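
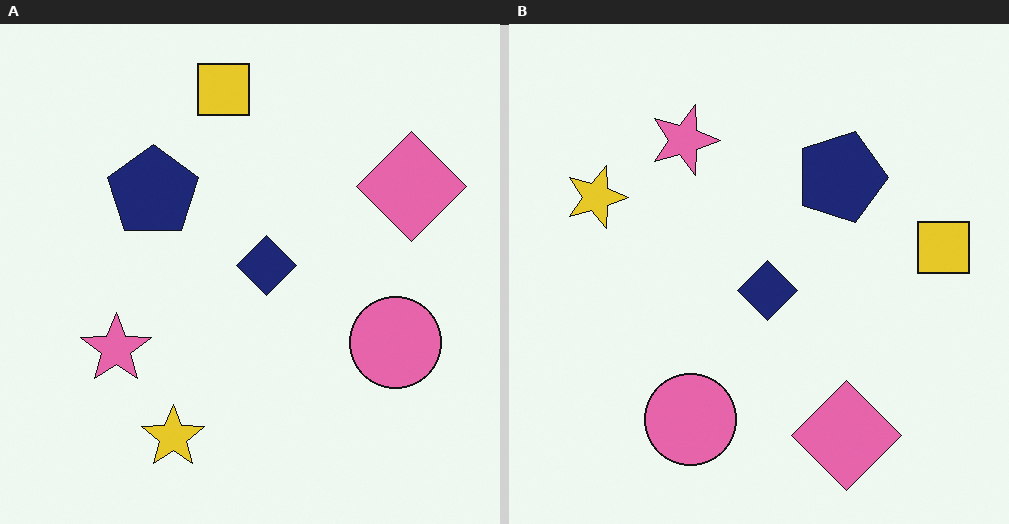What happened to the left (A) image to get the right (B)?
The image was rotated 90° clockwise.

The yellow square sits in the top of the left (A) image and the right of the right (B) — consistent with a whole-image 90° clockwise rotation.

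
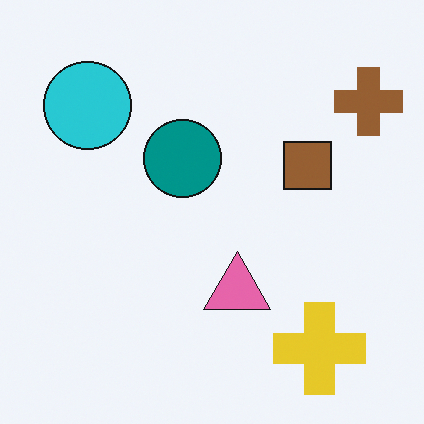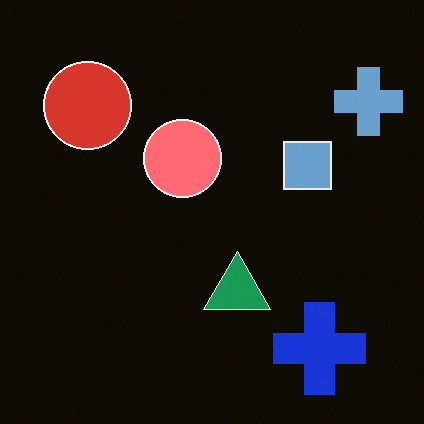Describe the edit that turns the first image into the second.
Color-inverted (negative).

The light background has become dark and every shape's color is its complement — a photographic negative.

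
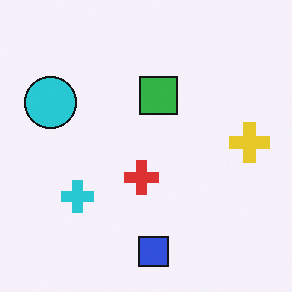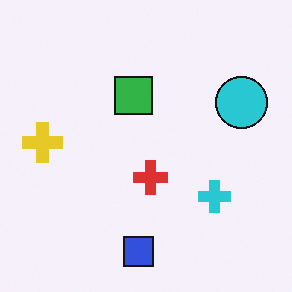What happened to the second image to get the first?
The transformation is: flipped horizontally (left ↔ right).

The yellow cross is in the left of the second image and the right of the first — shapes on opposite sides of the vertical midline have swapped in a mirror flip.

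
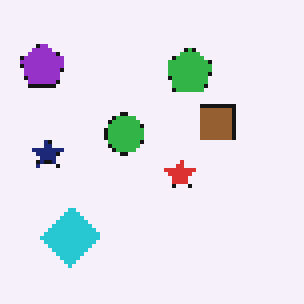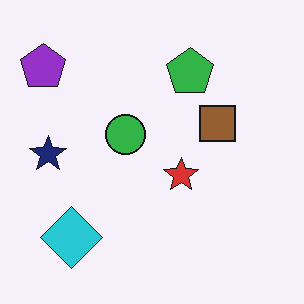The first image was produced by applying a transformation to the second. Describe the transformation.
The transformation is: lightly pixelated (a mild mosaic effect).

Shapes are reduced to large square blocks; fine edges and outlines are lost — a downscale-then-upscale (mosaic) effect.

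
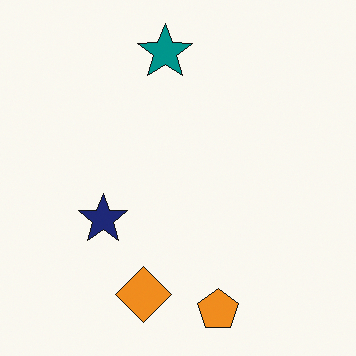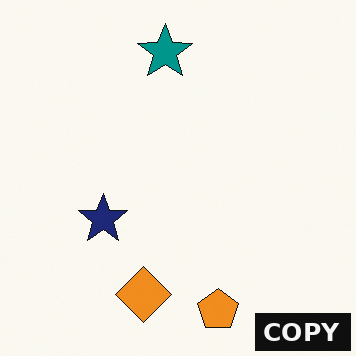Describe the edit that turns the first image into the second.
Watermarked with the text "COPY" in the lower-right corner.

A dark label reading "COPY" appears in the lower-right corner.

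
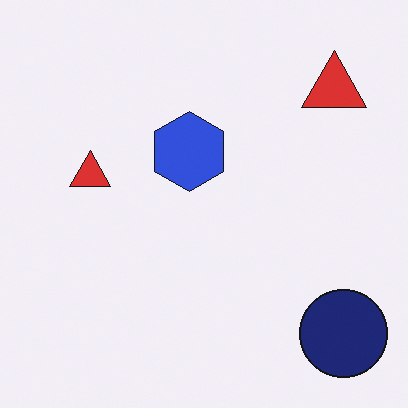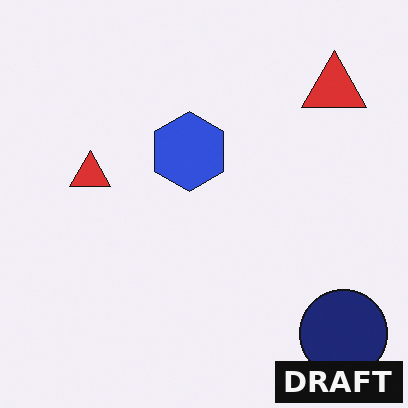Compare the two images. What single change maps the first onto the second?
Watermarked with the text "DRAFT" in the lower-right corner.

A dark label reading "DRAFT" appears in the lower-right corner.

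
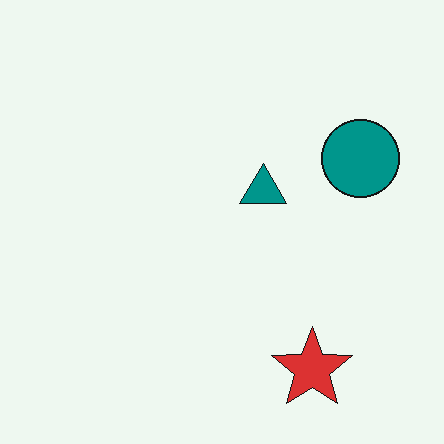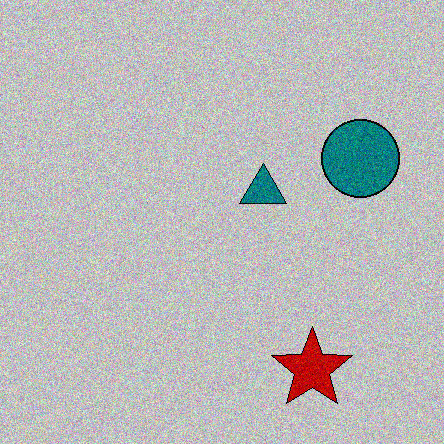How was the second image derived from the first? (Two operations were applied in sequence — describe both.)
The image was aggressively posterized, then degraded with visible gaussian noise.

Each flat color has snapped to a coarser quantized level — most visibly, the near-white background has dropped to a flat grey. Random speckle covers the whole image, including the flat background.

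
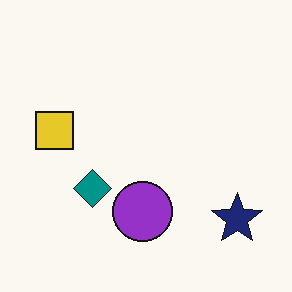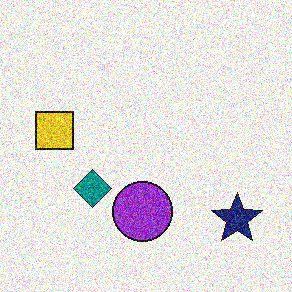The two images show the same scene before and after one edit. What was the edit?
This is the original image degraded with strong gaussian noise.

Random speckle covers the whole image, including the flat background.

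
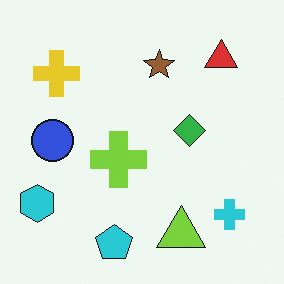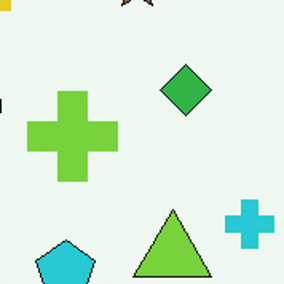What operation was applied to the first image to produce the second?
It was cropped to a modestly smaller region and rescaled.

The visible shapes are larger and the field of view is narrower; shapes near the original edges may be partly or wholly outside the frame — a crop-and-rescale.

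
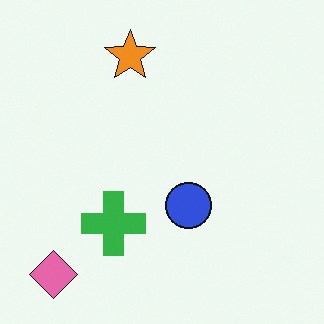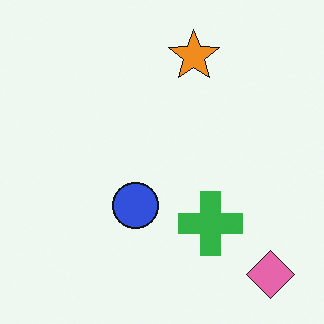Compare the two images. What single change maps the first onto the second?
The transformation is: flipped horizontally (left ↔ right).

The pink diamond is in the bottom-left of the first image and the bottom-right of the second — shapes on opposite sides of the vertical midline have swapped in a mirror flip.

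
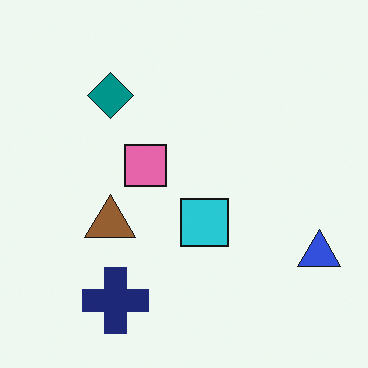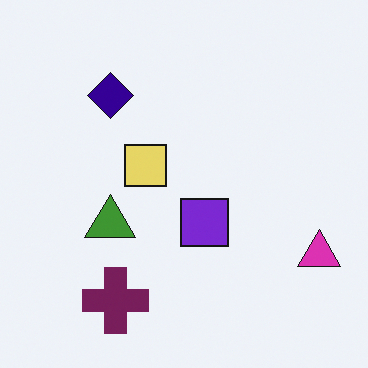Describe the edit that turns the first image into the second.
Hue-shifted by a moderate amount.

Every shape's color has rotated by the same amount around the hue wheel — a uniform hue shift.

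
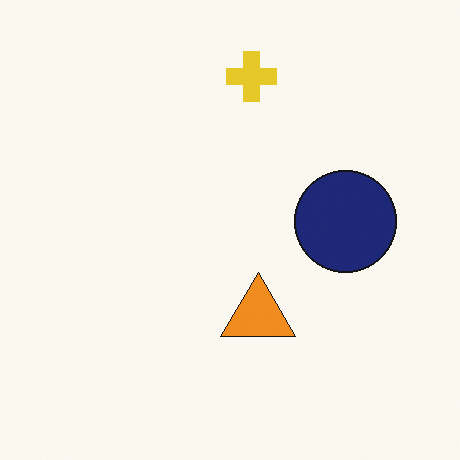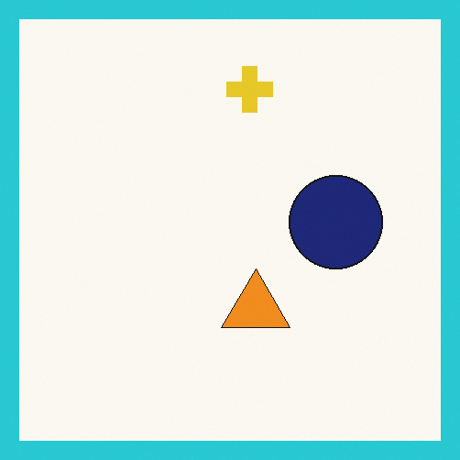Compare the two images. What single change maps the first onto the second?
The second image is the first framed with a cyan border.

A solid cyan frame runs around the edge of the second image, with the content slightly shrunk inside it.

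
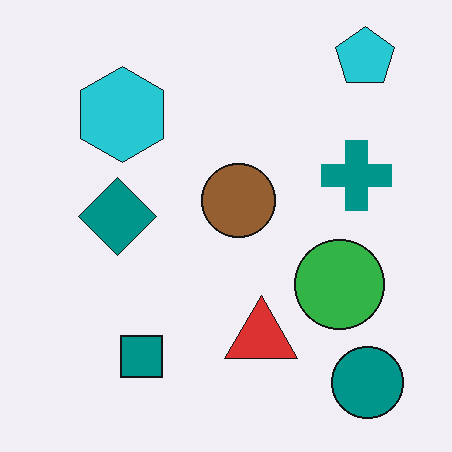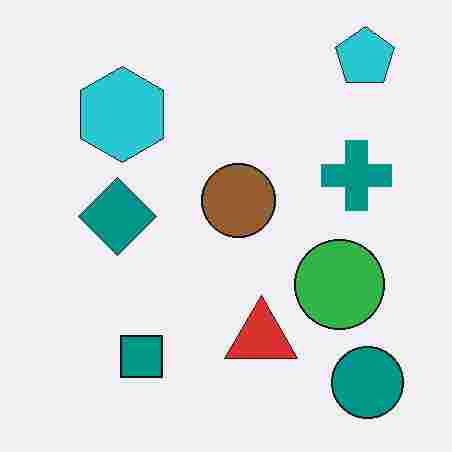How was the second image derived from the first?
The image was degraded with heavy JPEG compression.

Blocky 8×8 compression artifacts appear around shape edges and the flat background shows ringing — characteristic JPEG degradation.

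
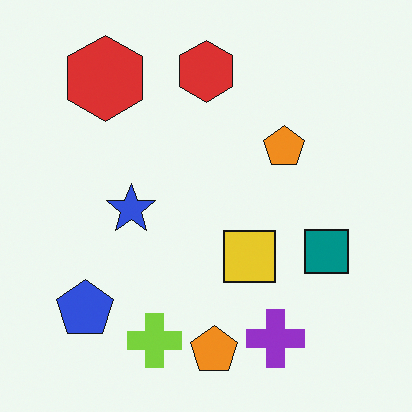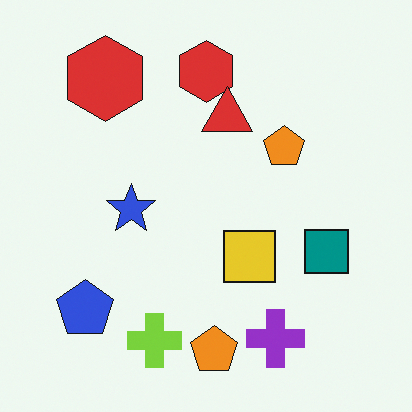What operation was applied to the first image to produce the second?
Overlaid with an additional red triangle.

A red triangle appears in the second image that is absent from the first.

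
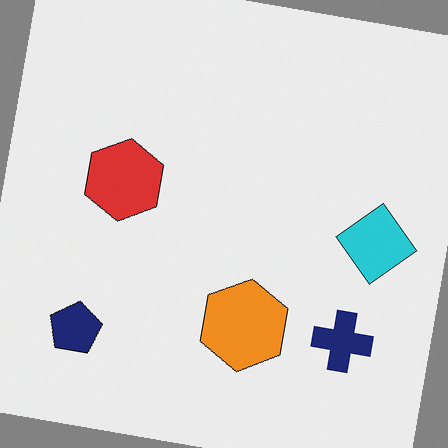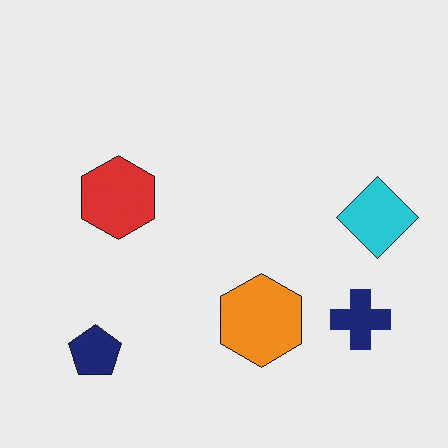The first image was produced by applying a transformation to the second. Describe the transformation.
The first image is the second rotated clockwise by a small amount.

Every shape is tilted by the same angle and the image corners show triangular fill wedges — a whole-image rotation by a non-right angle.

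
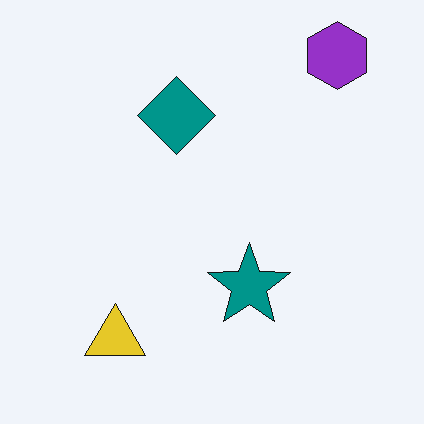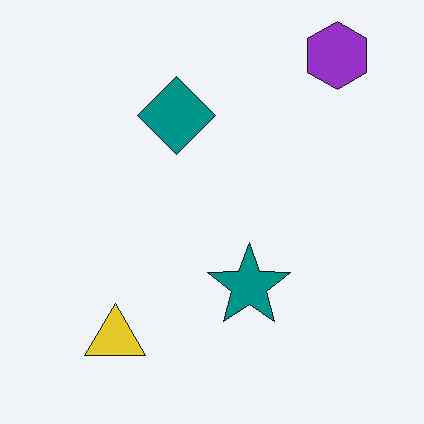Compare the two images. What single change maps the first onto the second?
The transformation is: given moderate JPEG compression.

Blocky 8×8 compression artifacts appear around shape edges and the flat background shows ringing — characteristic JPEG degradation.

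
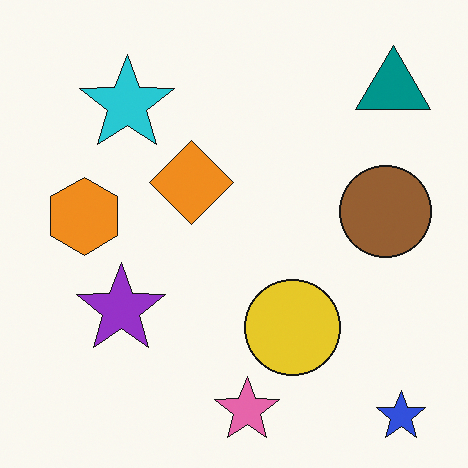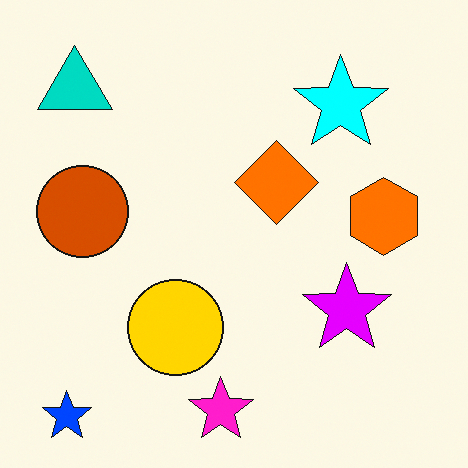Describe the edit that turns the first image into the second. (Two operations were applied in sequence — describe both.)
The image was made much more vivid (saturation change), then flipped horizontally (left ↔ right).

All colors are more vivid — a global saturation change. The blue star is in the bottom-right of the first image and the bottom-left of the second — shapes on opposite sides of the vertical midline have swapped in a mirror flip.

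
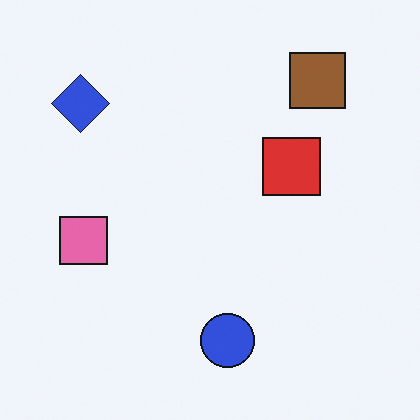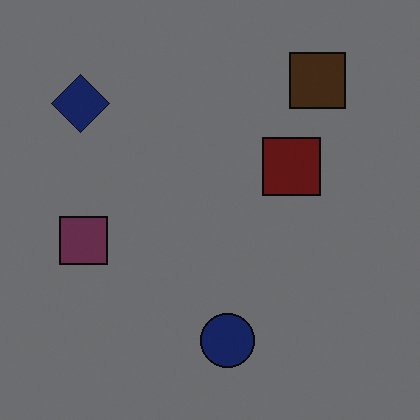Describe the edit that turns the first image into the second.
It was substantially darkened.

Every pixel — background and shapes alike — is uniformly darkened.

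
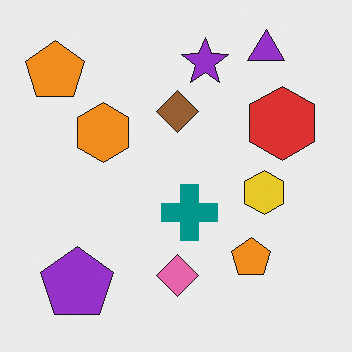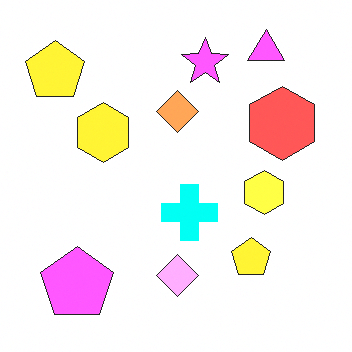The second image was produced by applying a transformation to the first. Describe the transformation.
The image was brightened a lot.

Every pixel — background and shapes alike — is uniformly brightened.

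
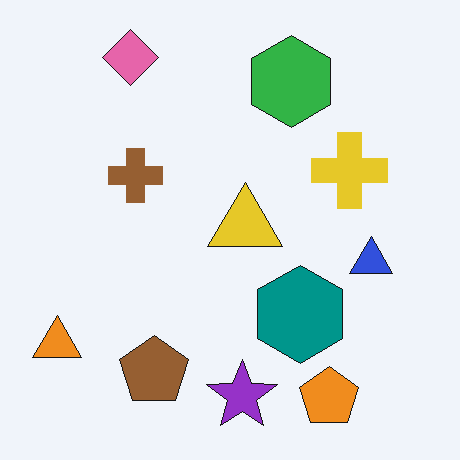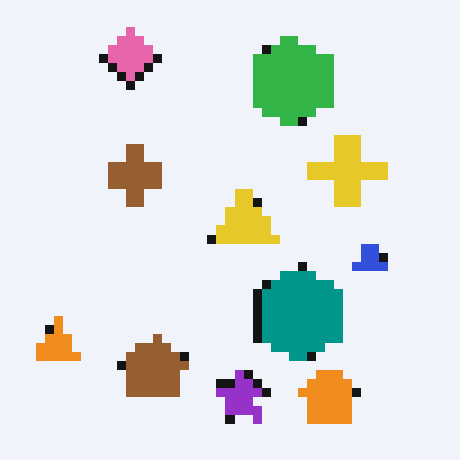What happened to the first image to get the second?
Heavily pixelated into large blocks.

Shapes are reduced to large square blocks; fine edges and outlines are lost — a downscale-then-upscale (mosaic) effect.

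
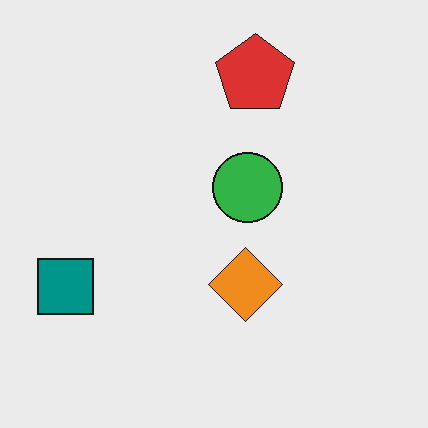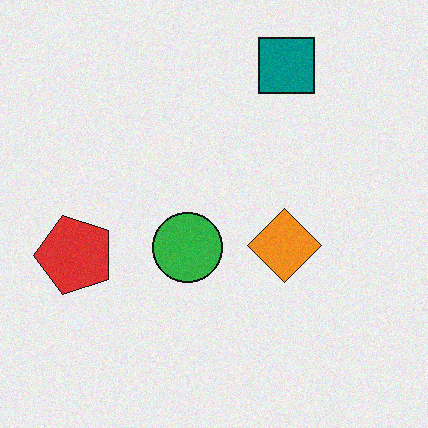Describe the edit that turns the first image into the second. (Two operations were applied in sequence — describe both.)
The second image is the first transposed (reflected across the top-left ↔ bottom-right diagonal), then degraded with subtle gaussian noise.

Shapes have swapped their row and column positions — what was in the top-right is now in the bottom-left — a diagonal reflection. Random speckle covers the whole image, including the flat background.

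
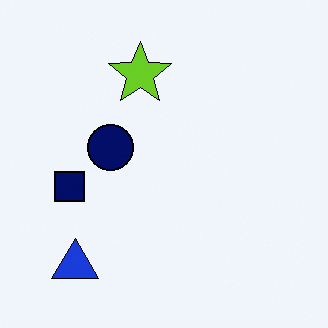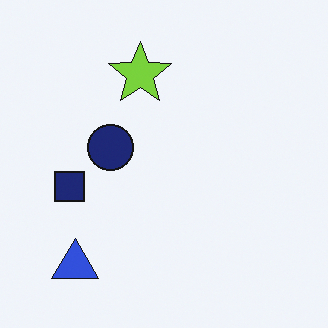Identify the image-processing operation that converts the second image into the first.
The transformation is: given slightly increased contrast.

Tones are pushed away from mid-grey across the whole image — a global contrast change.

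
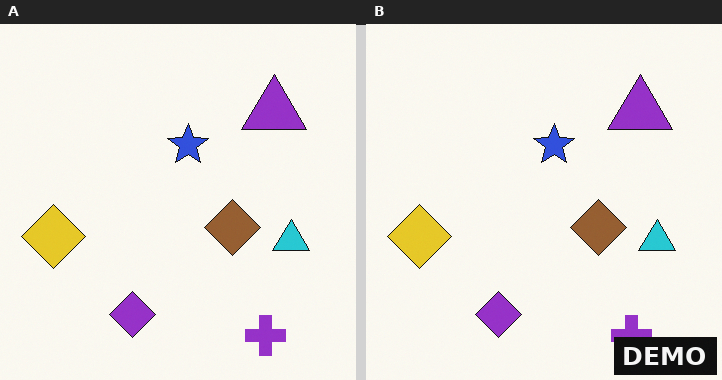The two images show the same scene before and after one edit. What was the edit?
This is the original image watermarked with the text "DEMO" in the lower-right corner.

A dark label reading "DEMO" appears in the lower-right corner.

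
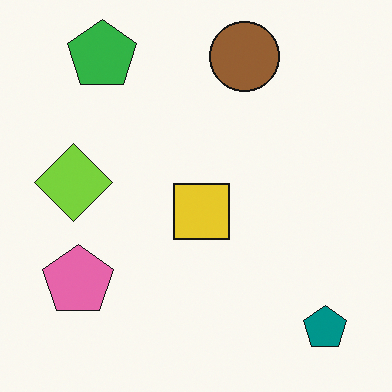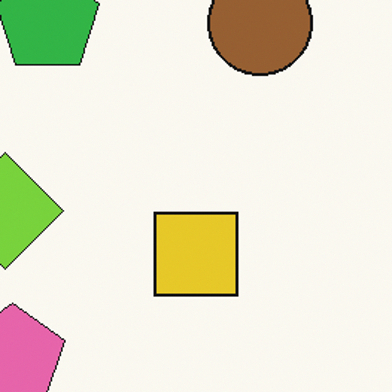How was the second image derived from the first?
It was cropped to a modestly smaller region and rescaled.

The visible shapes are larger and the field of view is narrower; shapes near the original edges may be partly or wholly outside the frame — a crop-and-rescale.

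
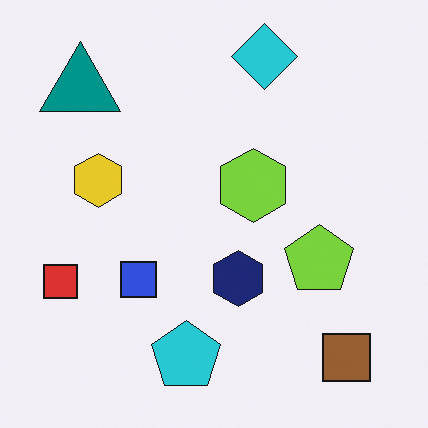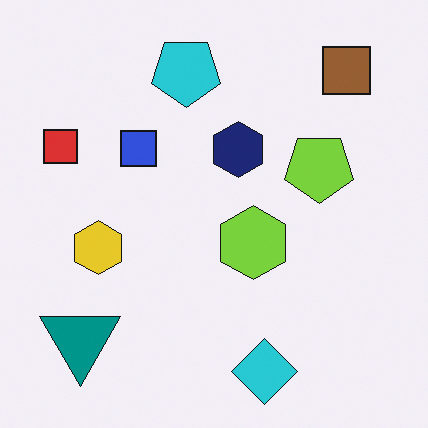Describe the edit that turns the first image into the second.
The transformation is: flipped vertically (top ↔ bottom).

The cyan diamond is in the top of the first image and the bottom of the second — shapes on opposite sides of the horizontal midline have swapped in a mirror flip.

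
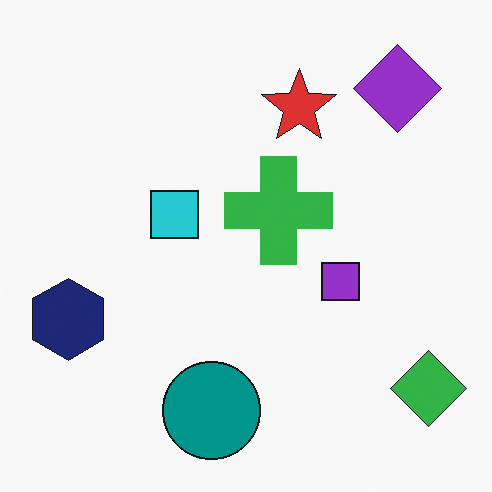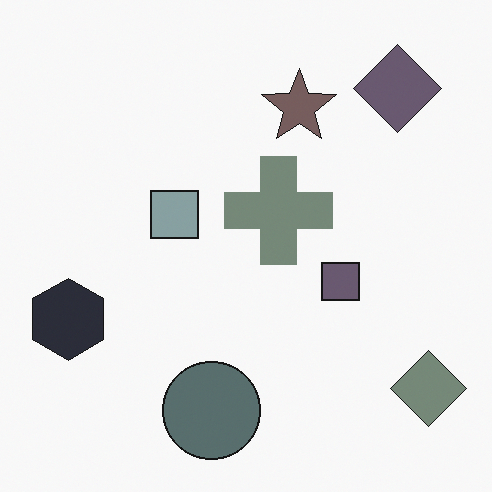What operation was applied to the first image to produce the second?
The transformation is: made much more muted (saturation change).

All colors are more muted and greyish — a global saturation change.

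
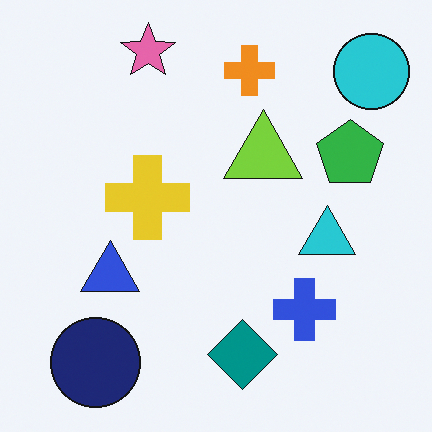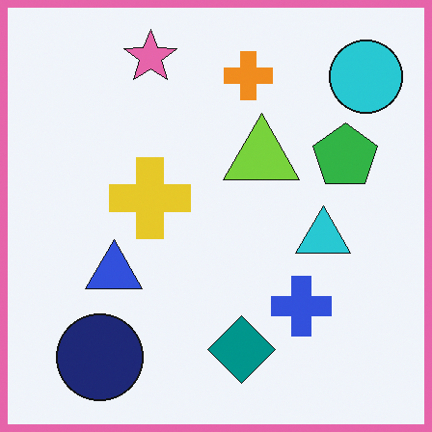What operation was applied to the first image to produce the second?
This is the original image framed with a pink border.

A solid pink frame runs around the edge of the second image, with the content slightly shrunk inside it.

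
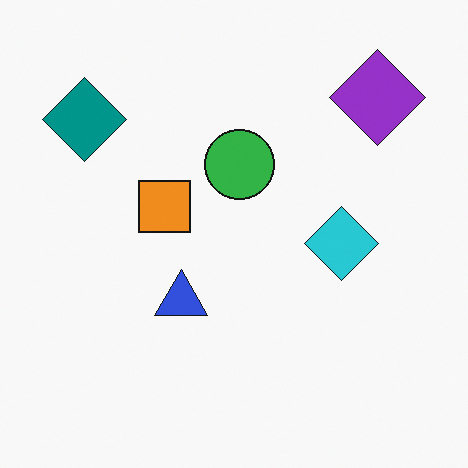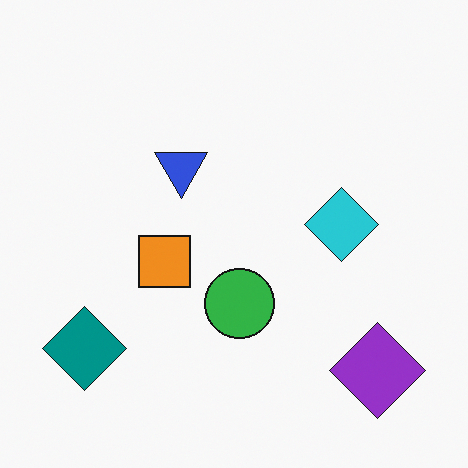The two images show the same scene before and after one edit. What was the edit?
The second image is the first flipped vertically (top ↔ bottom).

The purple diamond is in the top-right of the first image and the bottom-right of the second — shapes on opposite sides of the horizontal midline have swapped in a mirror flip.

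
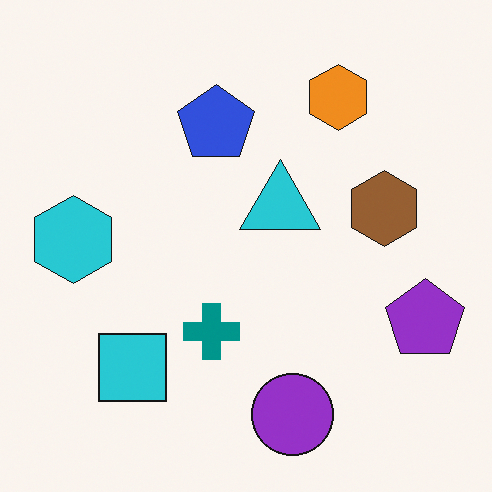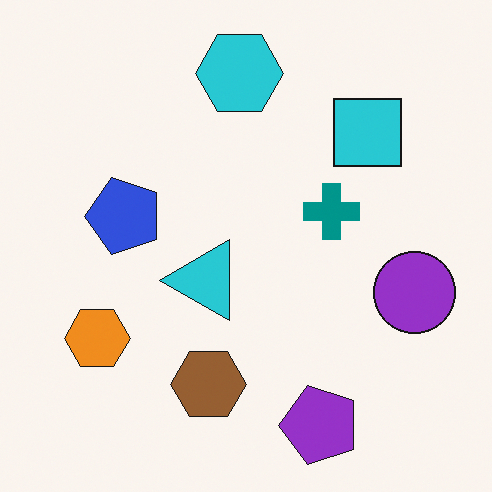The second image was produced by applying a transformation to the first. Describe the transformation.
The transformation is: transposed (reflected across the top-left ↔ bottom-right diagonal).

Shapes have swapped their row and column positions — what was in the top-right is now in the bottom-left — a diagonal reflection.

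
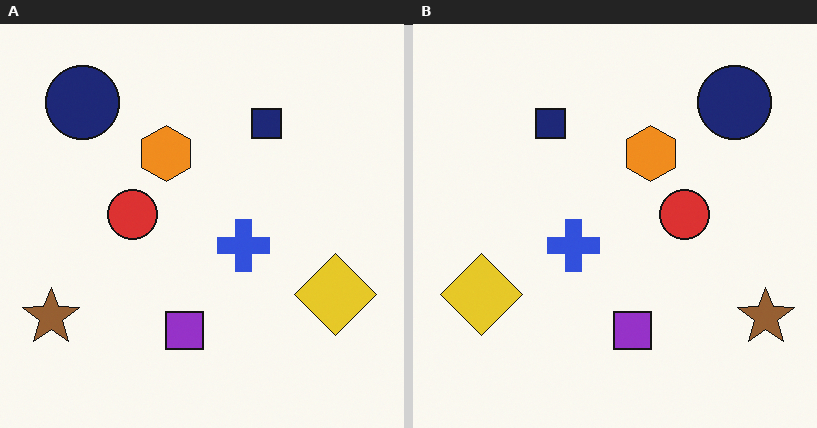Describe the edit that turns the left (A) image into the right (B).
The right (B) image is the left (A) flipped horizontally (left ↔ right).

The brown star is in the bottom-left of the left (A) image and the bottom-right of the right (B) — shapes on opposite sides of the vertical midline have swapped in a mirror flip.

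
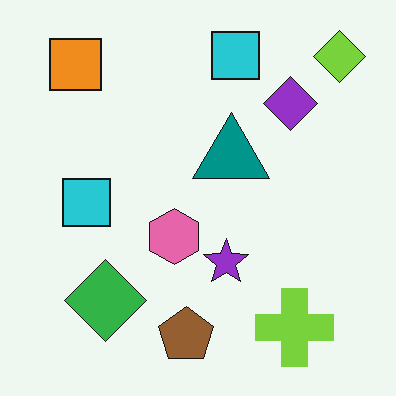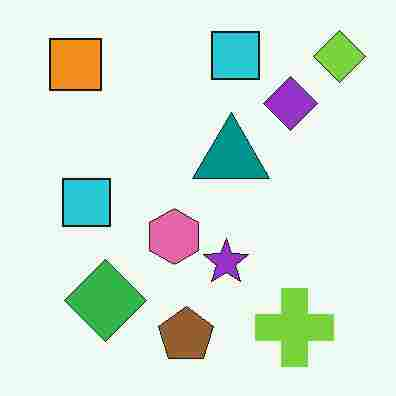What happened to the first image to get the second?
The transformation is: heavily JPEG-compressed with obvious blocking artifacts.

Blocky 8×8 compression artifacts appear around shape edges and the flat background shows ringing — characteristic JPEG degradation.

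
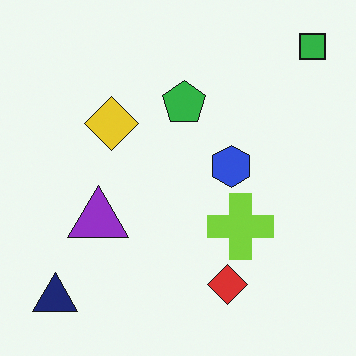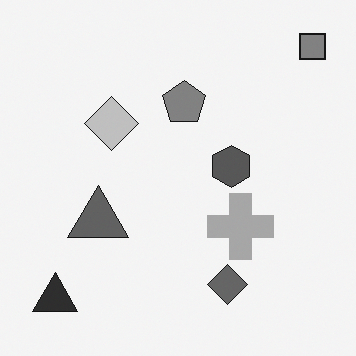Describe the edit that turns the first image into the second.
This is the original image converted to grayscale.

All color is removed — every shape is now a shade of grey.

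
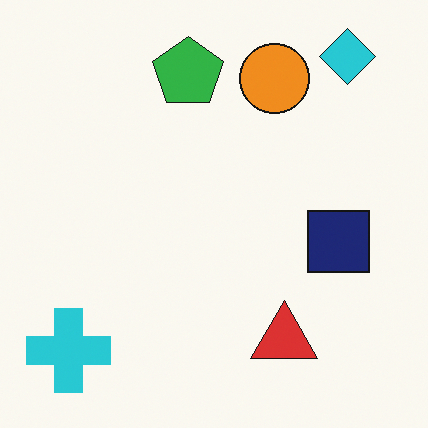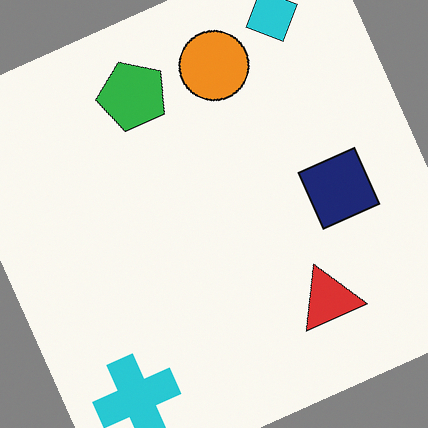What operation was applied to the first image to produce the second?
The image was rotated counter-clockwise by a clearly visible amount.

Every shape is tilted by the same angle and the image corners show triangular fill wedges — a whole-image rotation by a non-right angle.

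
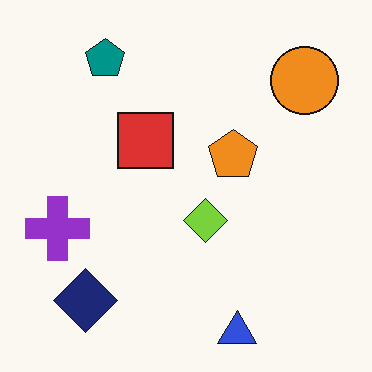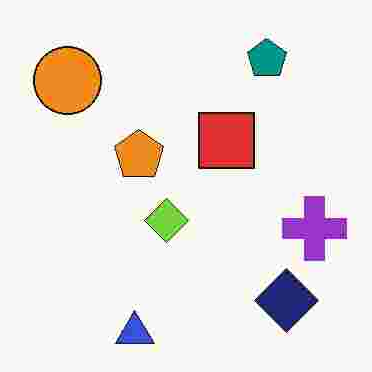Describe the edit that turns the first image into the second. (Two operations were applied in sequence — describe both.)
This is the original image heavily JPEG-compressed with obvious blocking artifacts, then flipped horizontally (left ↔ right).

Blocky 8×8 compression artifacts appear around shape edges and the flat background shows ringing — characteristic JPEG degradation. The purple cross is in the left of the first image and the right of the second — shapes on opposite sides of the vertical midline have swapped in a mirror flip.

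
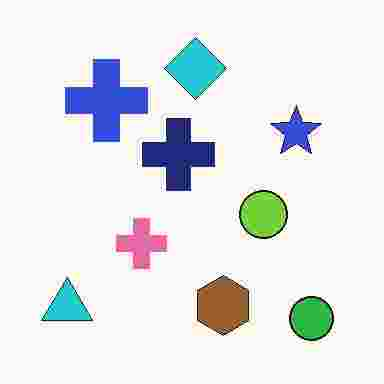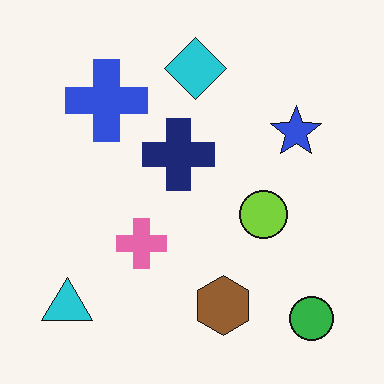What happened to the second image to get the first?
This is the original image degraded with heavy JPEG compression.

Blocky 8×8 compression artifacts appear around shape edges and the flat background shows ringing — characteristic JPEG degradation.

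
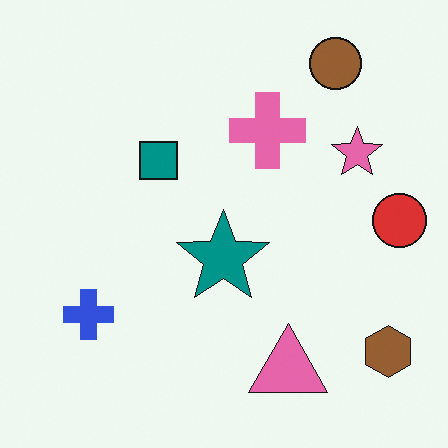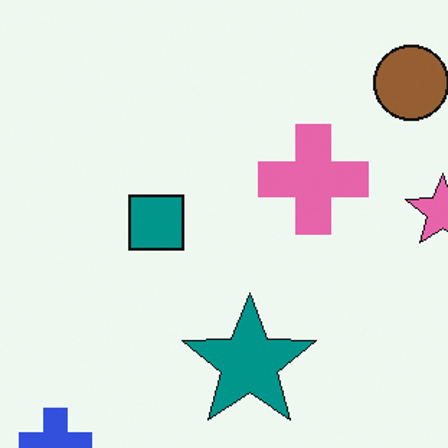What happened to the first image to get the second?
The second image is the first cropped to a modestly smaller region and rescaled.

The visible shapes are larger and the field of view is narrower; shapes near the original edges may be partly or wholly outside the frame — a crop-and-rescale.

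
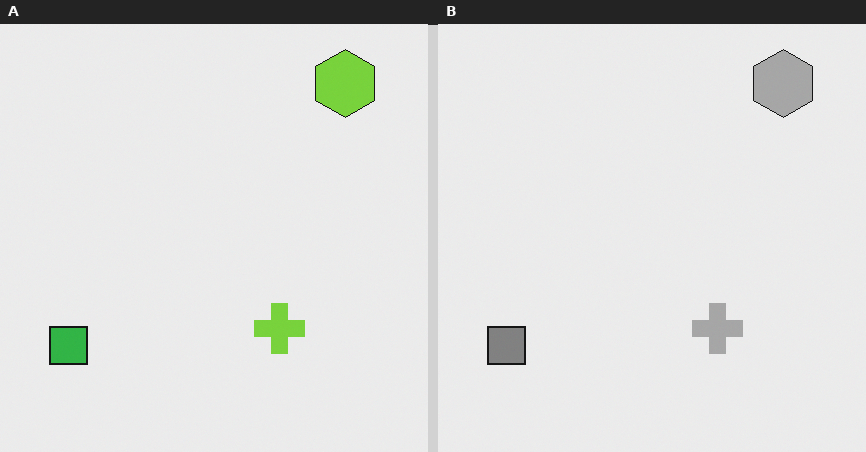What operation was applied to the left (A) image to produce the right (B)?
The right (B) image is the left (A) converted to grayscale.

All color is removed — every shape is now a shade of grey.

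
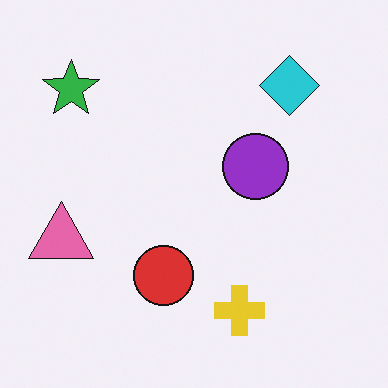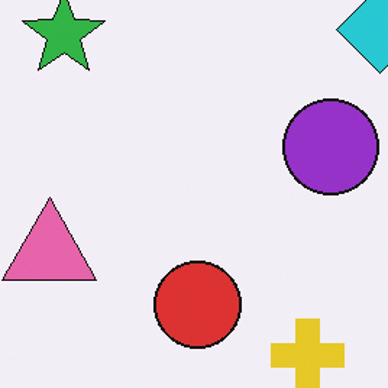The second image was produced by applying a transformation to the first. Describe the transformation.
The second image is the first cropped slightly and scaled back up.

The visible shapes are larger and the field of view is narrower; shapes near the original edges may be partly or wholly outside the frame — a crop-and-rescale.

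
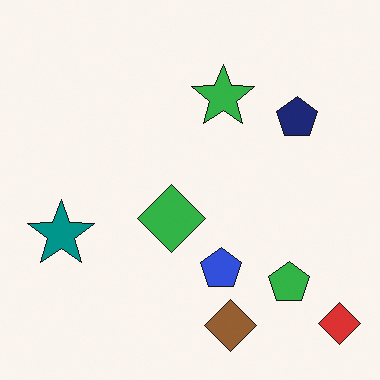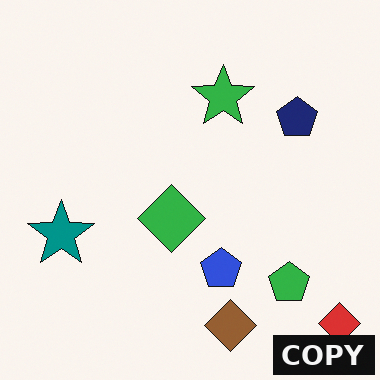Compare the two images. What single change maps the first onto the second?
The image was watermarked with the text "COPY" in the lower-right corner.

A dark label reading "COPY" appears in the lower-right corner.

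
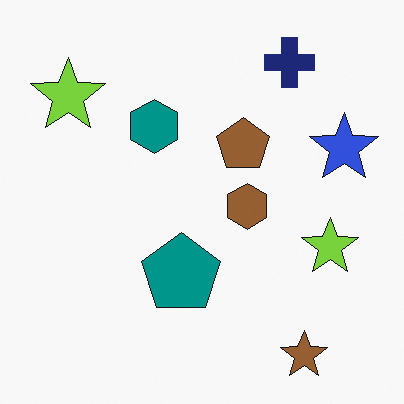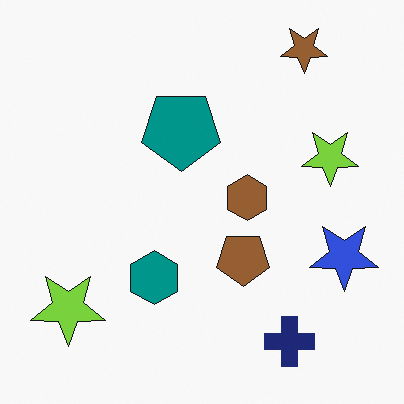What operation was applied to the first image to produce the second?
The second image is the first flipped vertically (top ↔ bottom).

The brown star is in the bottom-right of the first image and the top-right of the second — shapes on opposite sides of the horizontal midline have swapped in a mirror flip.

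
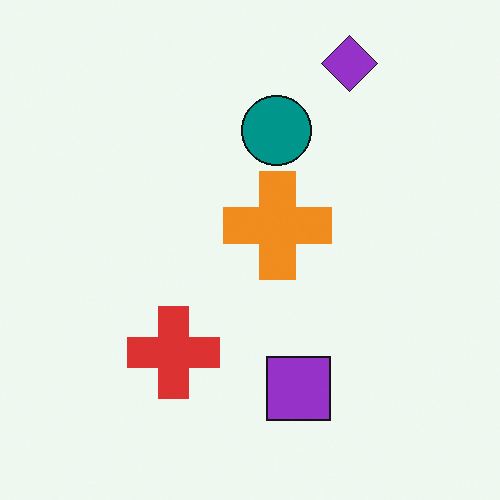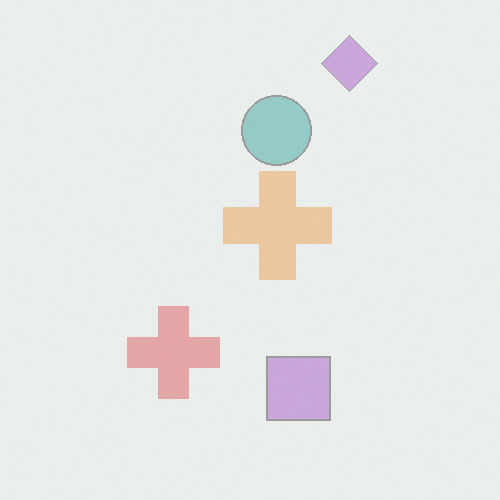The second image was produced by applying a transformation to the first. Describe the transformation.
The second image is the first washed out (contrast reduced).

Tones are pushed toward mid-grey across the whole image — a global contrast change.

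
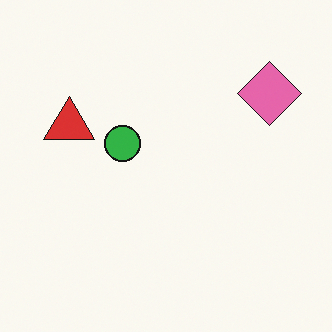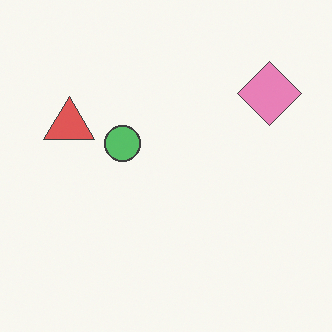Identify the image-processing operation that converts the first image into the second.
The second image is the first given slightly reduced contrast.

Tones are pushed toward mid-grey across the whole image — a global contrast change.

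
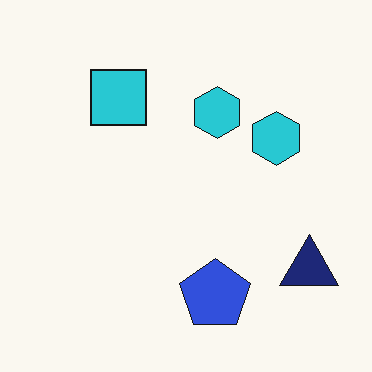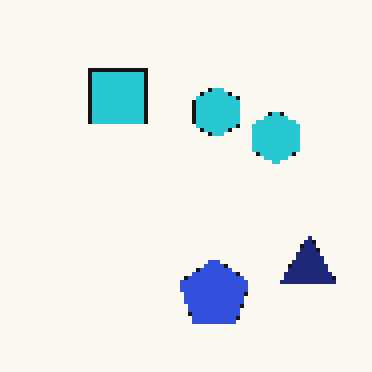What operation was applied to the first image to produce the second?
This is the original image mildly pixelated.

Shapes are reduced to large square blocks; fine edges and outlines are lost — a downscale-then-upscale (mosaic) effect.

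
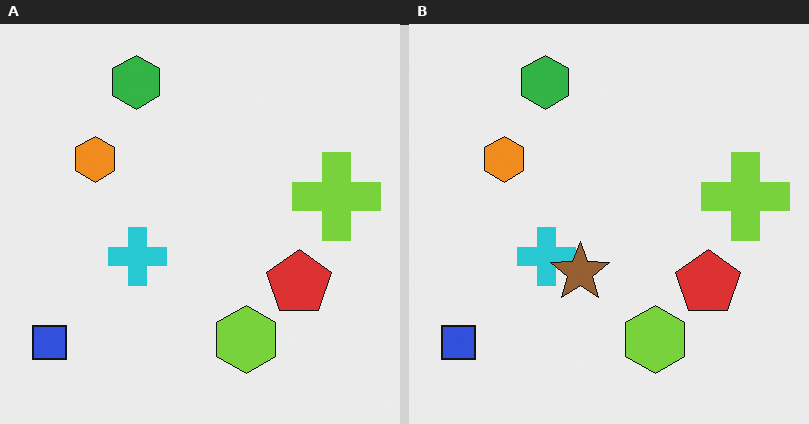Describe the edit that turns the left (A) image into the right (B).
This is the original image overlaid with an additional brown star.

A brown star appears in the right (B) image that is absent from the left (A).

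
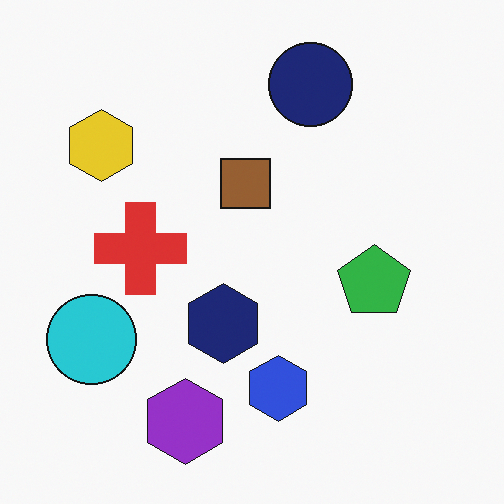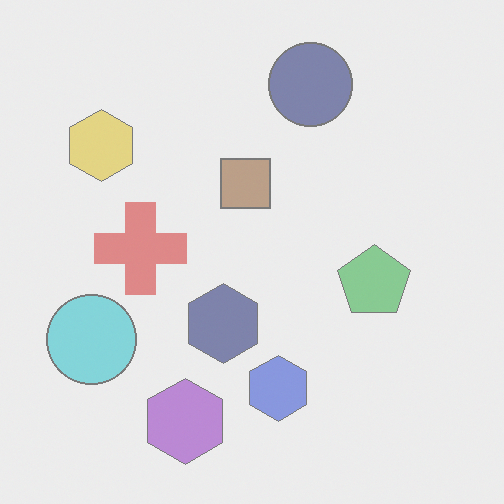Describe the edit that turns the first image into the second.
The second image is the first washed out (contrast reduced).

Tones are pushed toward mid-grey across the whole image — a global contrast change.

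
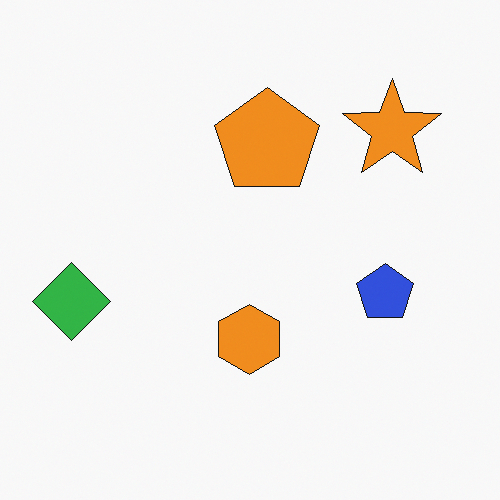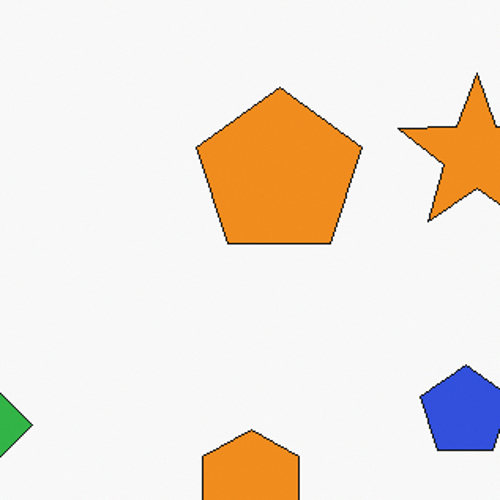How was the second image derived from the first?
This is the original image cropped slightly and scaled back up.

The visible shapes are larger and the field of view is narrower; shapes near the original edges may be partly or wholly outside the frame — a crop-and-rescale.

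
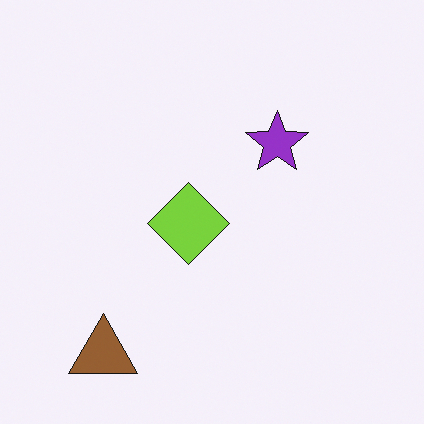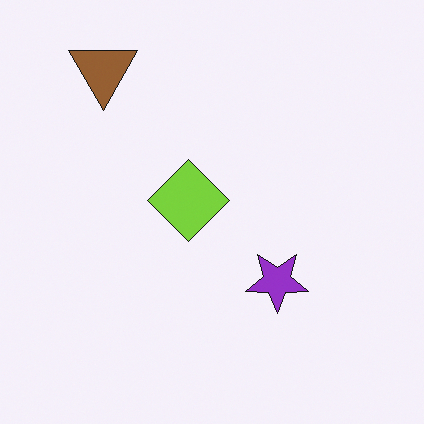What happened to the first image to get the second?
The transformation is: flipped vertically (top ↔ bottom).

The brown triangle is in the bottom-left of the first image and the top-left of the second — shapes on opposite sides of the horizontal midline have swapped in a mirror flip.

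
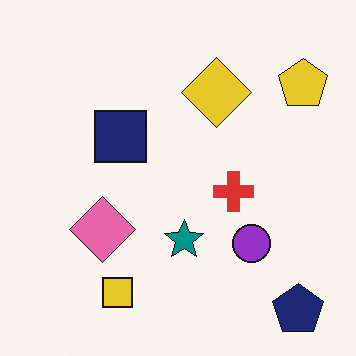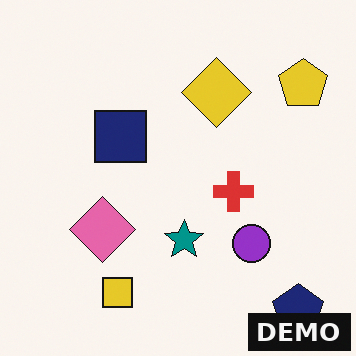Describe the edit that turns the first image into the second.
It was watermarked with the text "DEMO" in the lower-right corner.

A dark label reading "DEMO" appears in the lower-right corner.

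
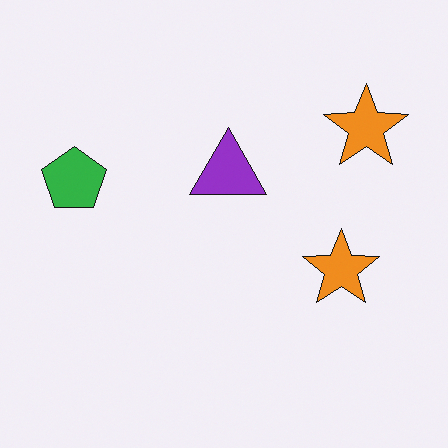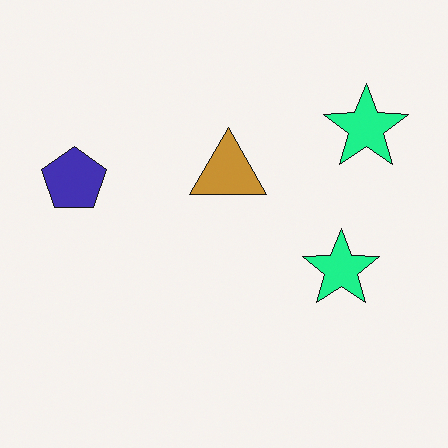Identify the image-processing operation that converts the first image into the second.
The image was hue-shifted noticeably.

Every shape's color has rotated by the same amount around the hue wheel — a uniform hue shift.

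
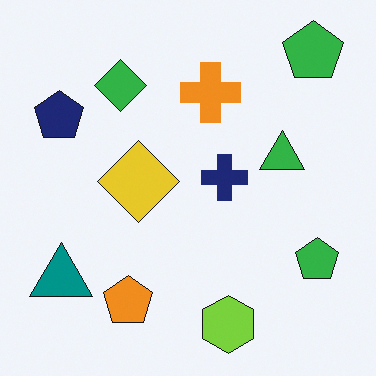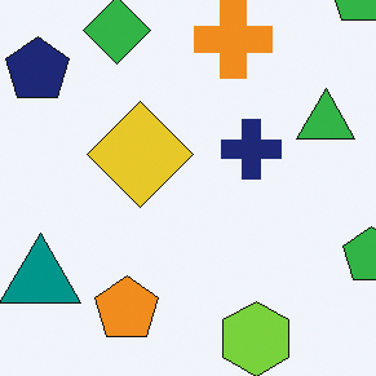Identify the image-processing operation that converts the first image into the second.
The image was cropped slightly and scaled back up.

The visible shapes are larger and the field of view is narrower; shapes near the original edges may be partly or wholly outside the frame — a crop-and-rescale.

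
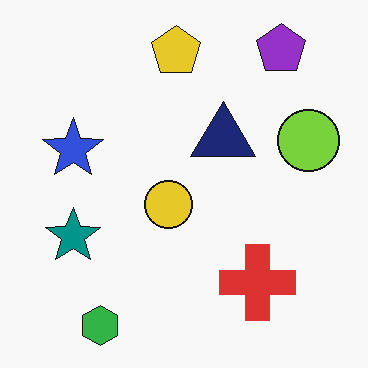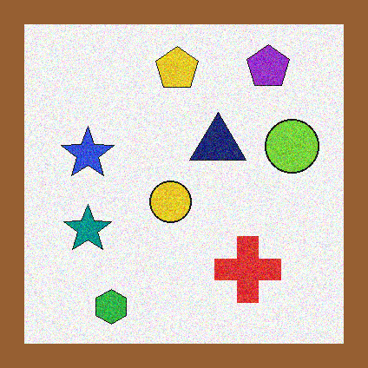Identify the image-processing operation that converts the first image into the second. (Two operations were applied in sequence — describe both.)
Degraded with visible gaussian noise, then framed with a brown border.

Random speckle covers the whole image, including the flat background. A solid brown frame runs around the edge of the second image, with the content slightly shrunk inside it.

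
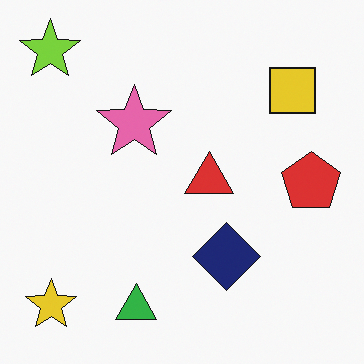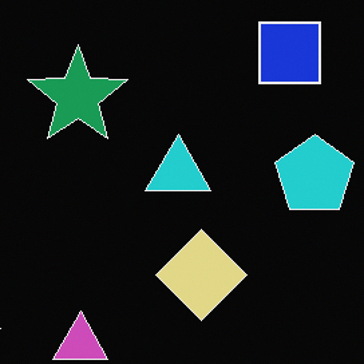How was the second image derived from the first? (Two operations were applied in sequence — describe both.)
Color-inverted (negative), then cropped slightly and scaled back up.

The light background has become dark and every shape's color is its complement — a photographic negative. The visible shapes are larger and the field of view is narrower; shapes near the original edges may be partly or wholly outside the frame — a crop-and-rescale.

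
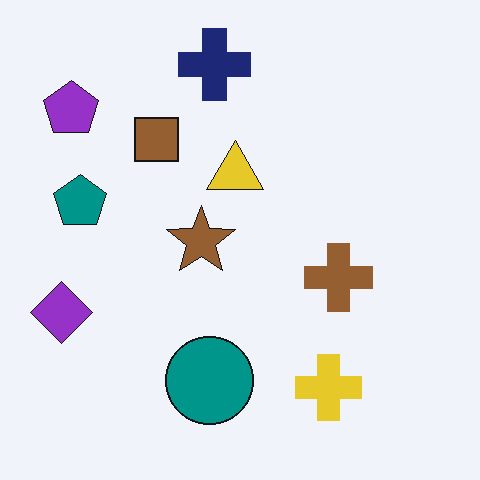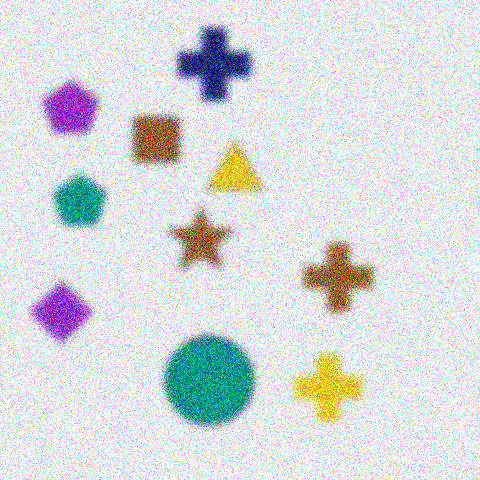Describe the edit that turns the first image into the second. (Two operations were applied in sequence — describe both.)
It was noticeably gaussian-blurred, then degraded with a thick layer of grain.

Shape edges and outlines are uniformly softened across the whole image. Random speckle covers the whole image, including the flat background.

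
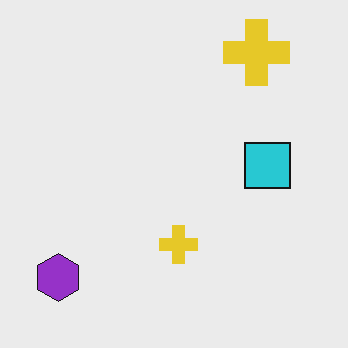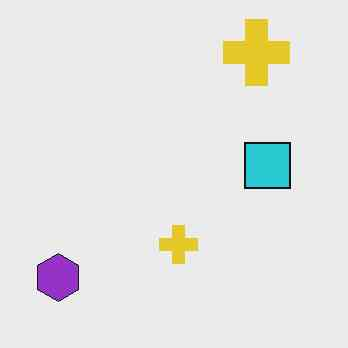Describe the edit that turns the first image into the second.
This is the original image JPEG-compressed with visible artifacts.

Blocky 8×8 compression artifacts appear around shape edges and the flat background shows ringing — characteristic JPEG degradation.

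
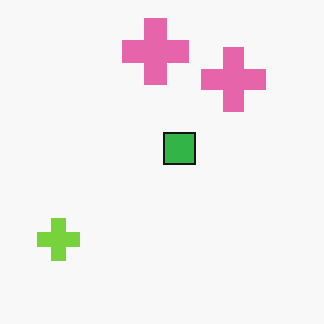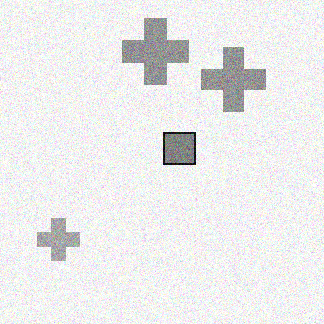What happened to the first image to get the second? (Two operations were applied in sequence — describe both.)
It was converted to grayscale, then degraded with visible gaussian noise.

All color is removed — every shape is now a shade of grey. Random speckle covers the whole image, including the flat background.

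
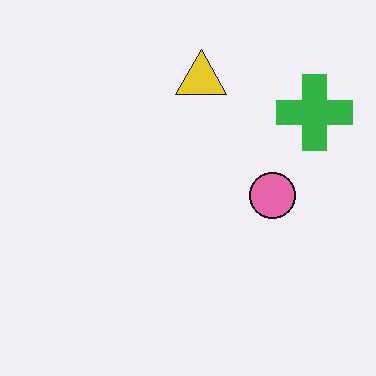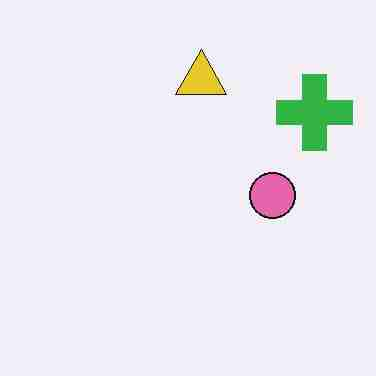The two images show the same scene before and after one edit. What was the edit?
It was degraded with heavy JPEG compression.

Blocky 8×8 compression artifacts appear around shape edges and the flat background shows ringing — characteristic JPEG degradation.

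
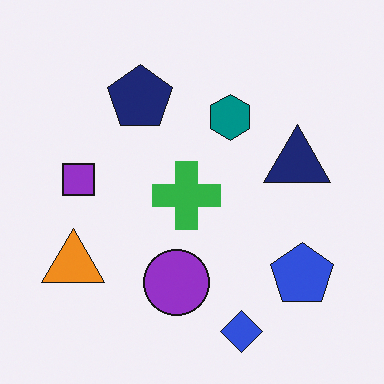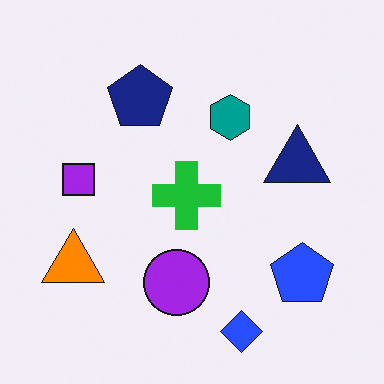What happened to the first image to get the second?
The second image is the first slightly oversaturated.

All colors are more vivid — a global saturation change.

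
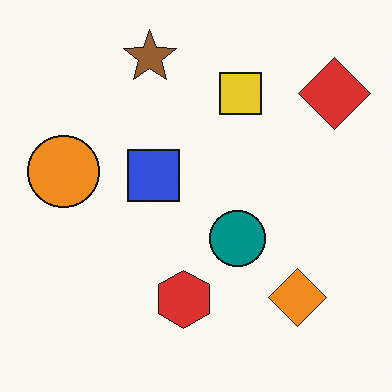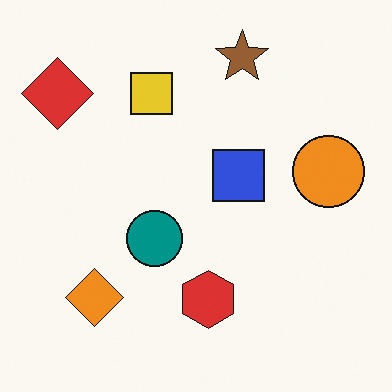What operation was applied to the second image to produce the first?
The first image is the second flipped horizontally (left ↔ right).

The red diamond is in the top-left of the second image and the top-right of the first — shapes on opposite sides of the vertical midline have swapped in a mirror flip.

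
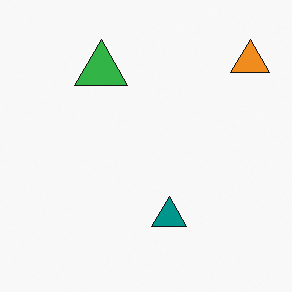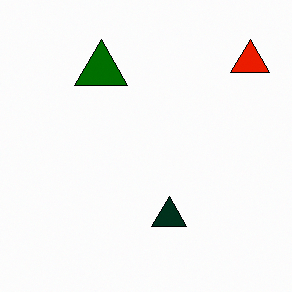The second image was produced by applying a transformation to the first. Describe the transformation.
The image was given much higher contrast.

Tones are pushed away from mid-grey across the whole image — a global contrast change.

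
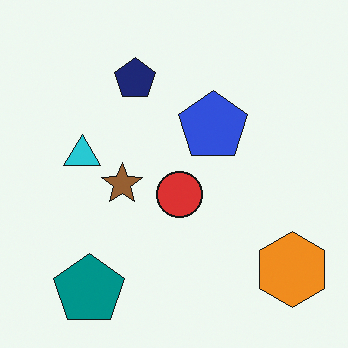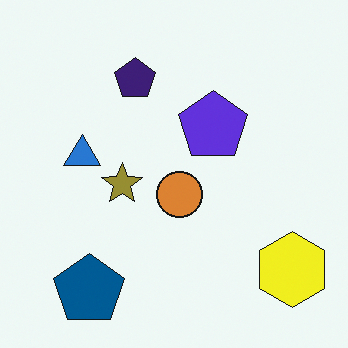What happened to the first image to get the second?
This is the original image hue-shifted by a small amount.

Every shape's color has rotated by the same amount around the hue wheel — a uniform hue shift.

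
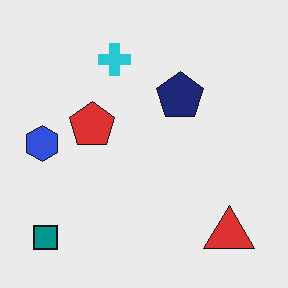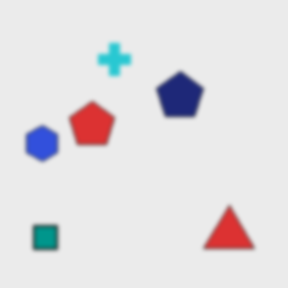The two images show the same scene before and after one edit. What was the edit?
Given a subtle gaussian blur.

Shape edges and outlines are uniformly softened across the whole image.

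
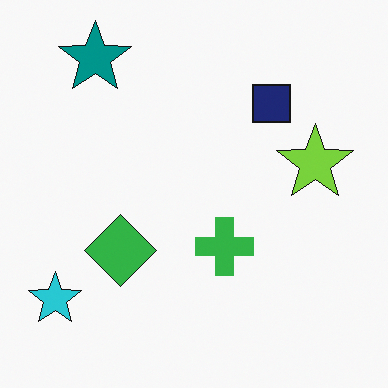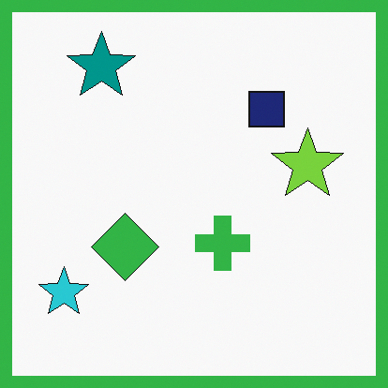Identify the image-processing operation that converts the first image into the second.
It was framed with a green border.

A solid green frame runs around the edge of the second image, with the content slightly shrunk inside it.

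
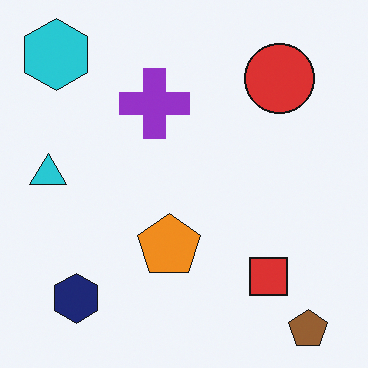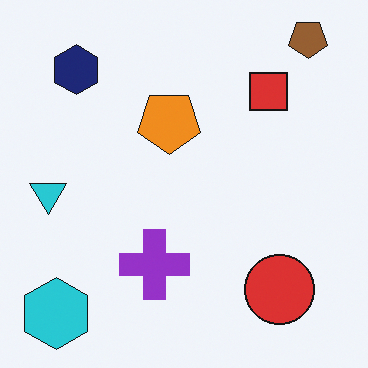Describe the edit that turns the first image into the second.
The image was flipped vertically (top ↔ bottom).

The brown pentagon is in the bottom-right of the first image and the top-right of the second — shapes on opposite sides of the horizontal midline have swapped in a mirror flip.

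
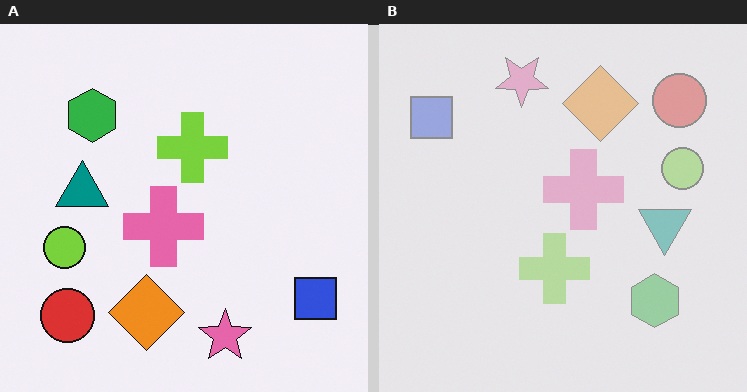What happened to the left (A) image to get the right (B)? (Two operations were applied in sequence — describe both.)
The transformation is: washed out (contrast reduced), then rotated 180°.

Tones are pushed toward mid-grey across the whole image — a global contrast change. The blue square sits in the bottom-right of the left (A) image and the top-left of the right (B) — consistent with a whole-image 180° rotation.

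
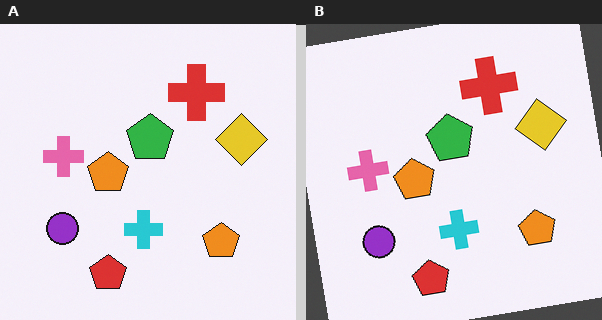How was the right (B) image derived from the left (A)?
It was rotated counter-clockwise by a few degrees.

Every shape is tilted by the same angle and the image corners show triangular fill wedges — a whole-image rotation by a non-right angle.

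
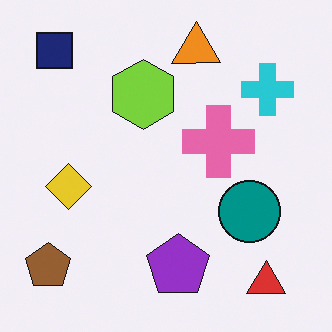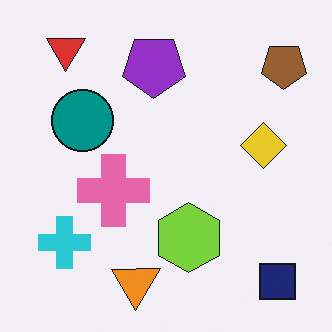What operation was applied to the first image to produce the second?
The second image is the first rotated 180°.

The navy square sits in the top-left of the first image and the bottom-right of the second — consistent with a whole-image 180° rotation.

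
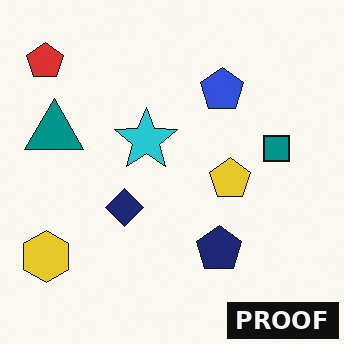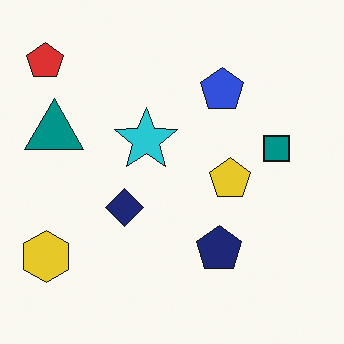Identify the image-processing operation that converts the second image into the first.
It was watermarked with the text "PROOF" in the lower-right corner.

A dark label reading "PROOF" appears in the lower-right corner.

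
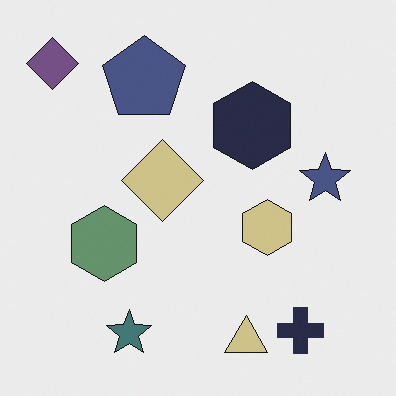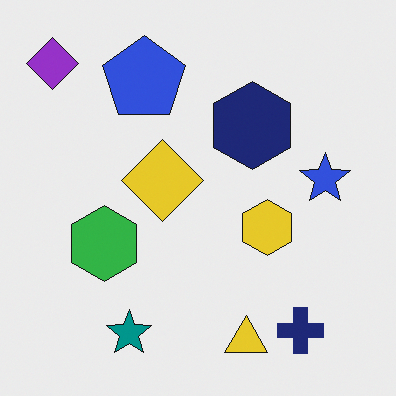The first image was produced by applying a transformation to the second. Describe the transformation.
The transformation is: made much more muted (saturation change).

All colors are more muted and greyish — a global saturation change.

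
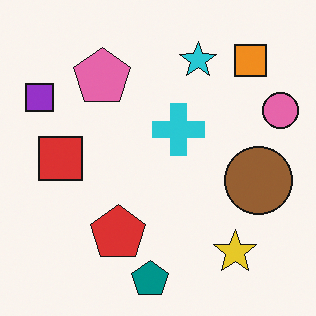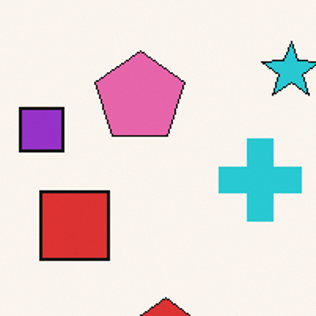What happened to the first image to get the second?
It was cropped to a modestly smaller region and rescaled.

The visible shapes are larger and the field of view is narrower; shapes near the original edges may be partly or wholly outside the frame — a crop-and-rescale.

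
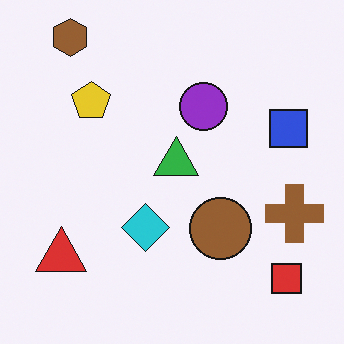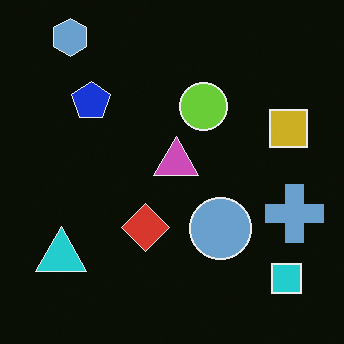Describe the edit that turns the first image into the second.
The image was color-inverted (negative).

The light background has become dark and every shape's color is its complement — a photographic negative.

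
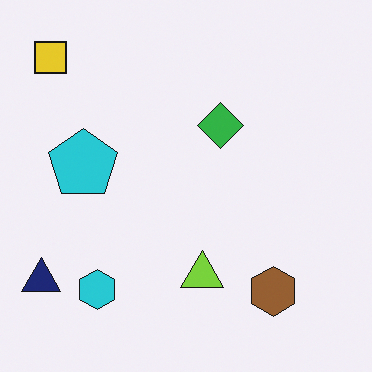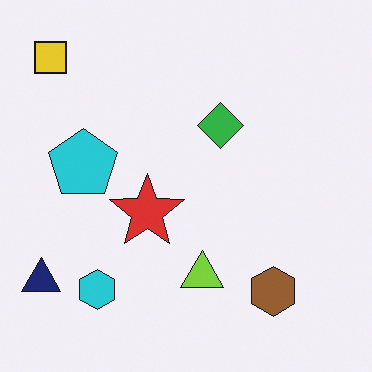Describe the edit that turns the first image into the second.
The transformation is: overlaid with an additional red star.

A red star appears in the second image that is absent from the first.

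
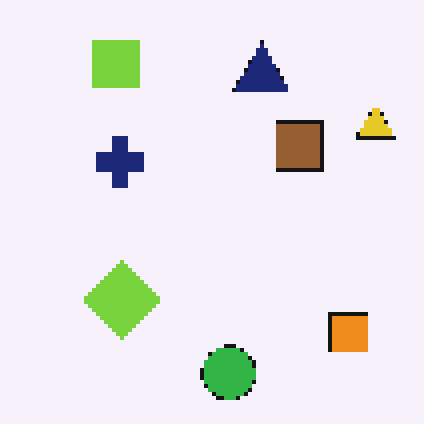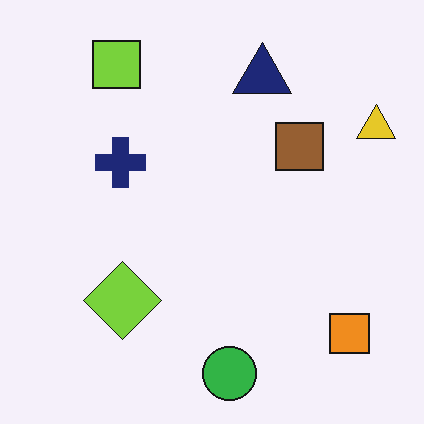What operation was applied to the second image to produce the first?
Mildly pixelated.

Shapes are reduced to large square blocks; fine edges and outlines are lost — a downscale-then-upscale (mosaic) effect.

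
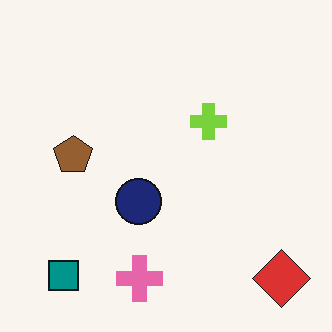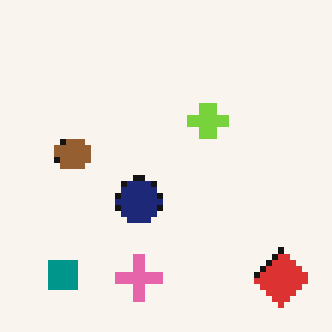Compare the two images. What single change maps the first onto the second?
The second image is the first pixelated into visible square blocks.

Shapes are reduced to large square blocks; fine edges and outlines are lost — a downscale-then-upscale (mosaic) effect.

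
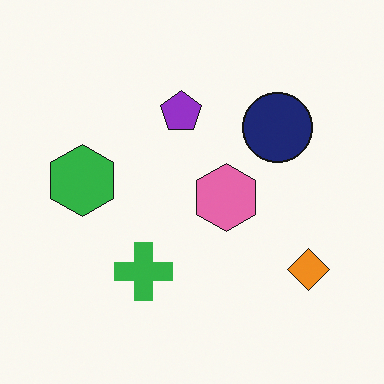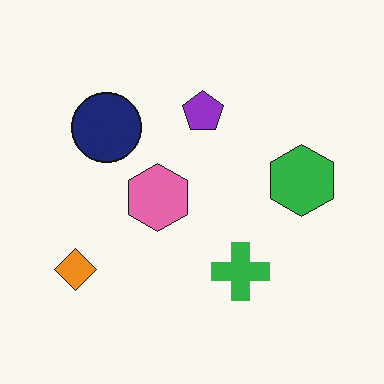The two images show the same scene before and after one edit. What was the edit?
This is the original image flipped horizontally (left ↔ right).

The orange diamond is in the bottom-right of the first image and the bottom-left of the second — shapes on opposite sides of the vertical midline have swapped in a mirror flip.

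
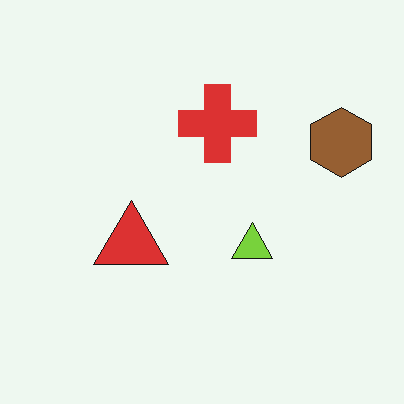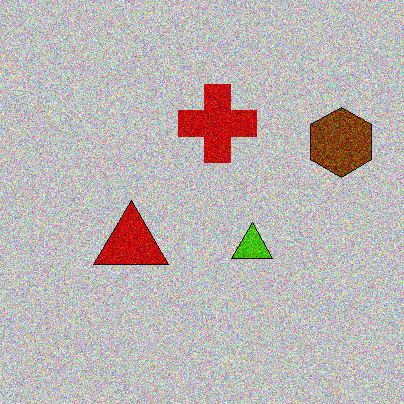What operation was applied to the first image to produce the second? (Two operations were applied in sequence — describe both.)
The image was heavily posterized to just a handful of flat colors, then degraded with strong gaussian noise.

Each flat color has snapped to a coarser quantized level — most visibly, the near-white background has dropped to a flat grey. Random speckle covers the whole image, including the flat background.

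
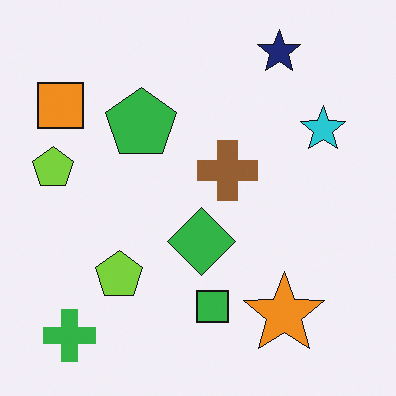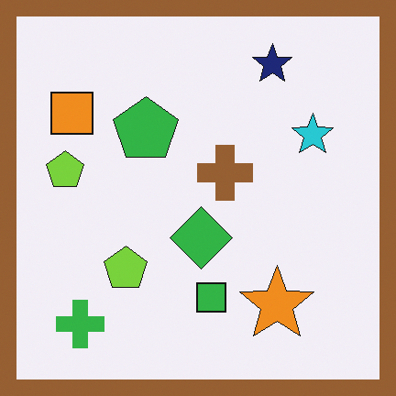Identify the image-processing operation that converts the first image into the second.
This is the original image framed with a brown border.

A solid brown frame runs around the edge of the second image, with the content slightly shrunk inside it.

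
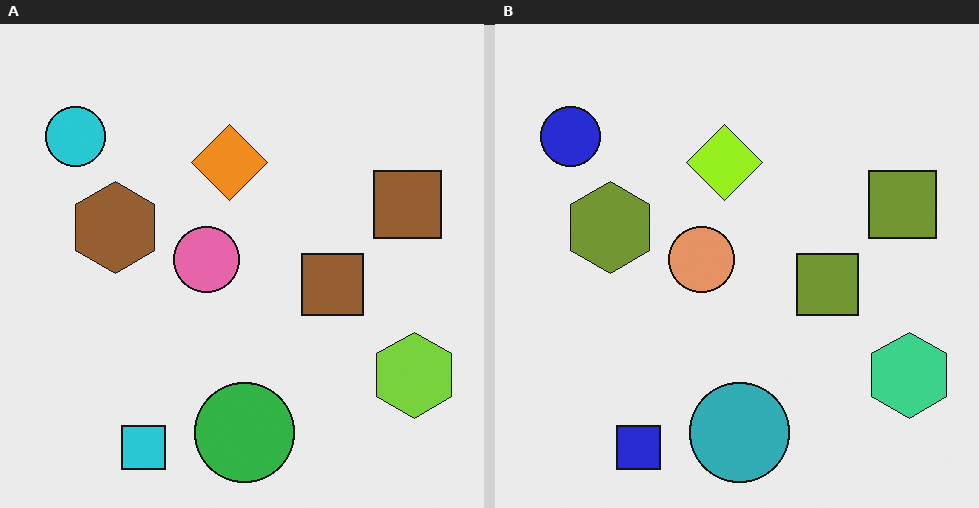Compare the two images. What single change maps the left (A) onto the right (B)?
It was hue-shifted slightly.

Every shape's color has rotated by the same amount around the hue wheel — a uniform hue shift.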